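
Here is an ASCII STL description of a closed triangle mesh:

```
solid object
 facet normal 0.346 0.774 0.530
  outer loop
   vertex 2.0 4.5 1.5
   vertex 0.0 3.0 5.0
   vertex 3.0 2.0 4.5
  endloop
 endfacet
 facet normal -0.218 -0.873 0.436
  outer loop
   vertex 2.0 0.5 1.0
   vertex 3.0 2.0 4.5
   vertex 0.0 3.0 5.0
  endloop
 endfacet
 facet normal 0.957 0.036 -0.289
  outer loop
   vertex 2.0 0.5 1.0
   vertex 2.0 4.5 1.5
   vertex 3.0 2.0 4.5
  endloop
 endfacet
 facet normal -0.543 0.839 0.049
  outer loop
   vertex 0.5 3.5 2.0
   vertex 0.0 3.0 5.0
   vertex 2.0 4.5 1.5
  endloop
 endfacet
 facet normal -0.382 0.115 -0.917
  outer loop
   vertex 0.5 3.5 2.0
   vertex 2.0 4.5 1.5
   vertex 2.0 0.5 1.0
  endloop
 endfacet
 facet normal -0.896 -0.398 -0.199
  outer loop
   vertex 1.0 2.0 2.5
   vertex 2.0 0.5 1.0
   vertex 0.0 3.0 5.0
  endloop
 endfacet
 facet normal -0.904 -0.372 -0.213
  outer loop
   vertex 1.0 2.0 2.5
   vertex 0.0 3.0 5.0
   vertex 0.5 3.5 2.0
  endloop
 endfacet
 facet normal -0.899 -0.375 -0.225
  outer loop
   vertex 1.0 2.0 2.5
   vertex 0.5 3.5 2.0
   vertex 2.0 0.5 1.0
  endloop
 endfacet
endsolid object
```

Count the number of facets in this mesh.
8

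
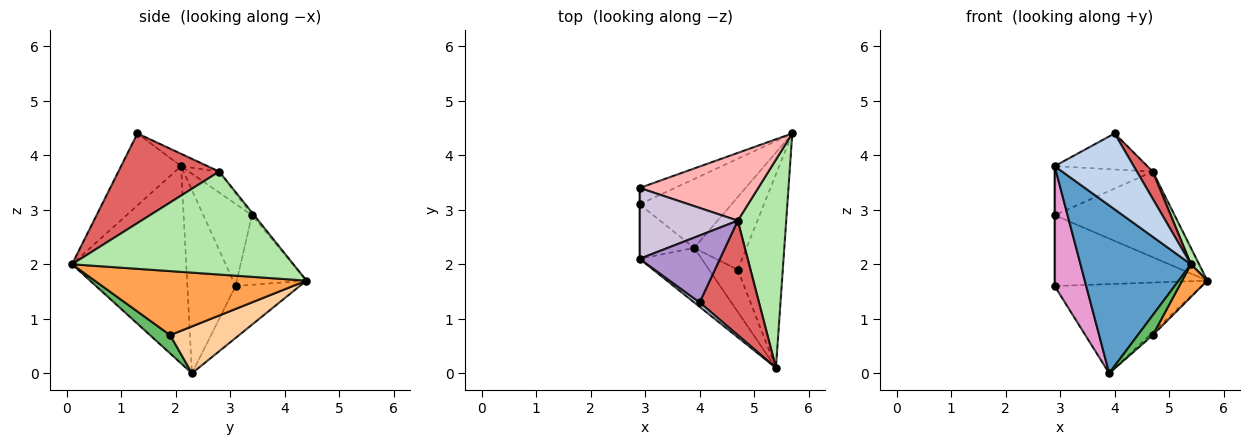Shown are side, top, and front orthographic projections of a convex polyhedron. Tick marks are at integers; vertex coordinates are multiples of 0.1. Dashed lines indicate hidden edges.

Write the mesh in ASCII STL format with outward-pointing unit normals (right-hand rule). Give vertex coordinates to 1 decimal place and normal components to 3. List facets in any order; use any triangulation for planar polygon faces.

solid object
 facet normal -0.701 -0.678 -0.220
  outer loop
   vertex 3.9 2.3 0.0
   vertex 5.4 0.1 2.0
   vertex 2.9 2.1 3.8
  endloop
 endfacet
 facet normal -0.604 -0.796 0.046
  outer loop
   vertex 4.0 1.3 4.4
   vertex 2.9 2.1 3.8
   vertex 5.4 0.1 2.0
  endloop
 endfacet
 facet normal 0.814 -0.097 -0.572
  outer loop
   vertex 4.7 1.9 0.7
   vertex 5.7 4.4 1.7
   vertex 5.4 0.1 2.0
  endloop
 endfacet
 facet normal 0.667 0.031 -0.744
  outer loop
   vertex 4.7 1.9 0.7
   vertex 3.9 2.3 0.0
   vertex 5.7 4.4 1.7
  endloop
 endfacet
 facet normal 0.499 -0.371 -0.783
  outer loop
   vertex 4.7 1.9 0.7
   vertex 5.4 0.1 2.0
   vertex 3.9 2.3 0.0
  endloop
 endfacet
 facet normal 0.904 -0.033 0.425
  outer loop
   vertex 4.7 2.8 3.7
   vertex 5.4 0.1 2.0
   vertex 5.7 4.4 1.7
  endloop
 endfacet
 facet normal 0.827 -0.130 0.547
  outer loop
   vertex 4.7 2.8 3.7
   vertex 4.0 1.3 4.4
   vertex 5.4 0.1 2.0
  endloop
 endfacet
 facet normal -0.014 0.784 0.620
  outer loop
   vertex 4.7 2.8 3.7
   vertex 5.7 4.4 1.7
   vertex 2.9 3.4 2.9
  endloop
 endfacet
 facet normal -0.134 0.470 0.873
  outer loop
   vertex 4.7 2.8 3.7
   vertex 2.9 2.1 3.8
   vertex 4.0 1.3 4.4
  endloop
 endfacet
 facet normal -0.173 0.561 0.810
  outer loop
   vertex 4.7 2.8 3.7
   vertex 2.9 3.4 2.9
   vertex 2.9 2.1 3.8
  endloop
 endfacet
 facet normal -0.327 0.748 -0.578
  outer loop
   vertex 2.9 3.1 1.6
   vertex 5.7 4.4 1.7
   vertex 3.9 2.3 0.0
  endloop
 endfacet
 facet normal -0.406 0.890 -0.205
  outer loop
   vertex 2.9 3.1 1.6
   vertex 2.9 3.4 2.9
   vertex 5.7 4.4 1.7
  endloop
 endfacet
 facet normal -0.812 -0.532 -0.242
  outer loop
   vertex 2.9 3.1 1.6
   vertex 3.9 2.3 0.0
   vertex 2.9 2.1 3.8
  endloop
 endfacet
 facet normal -1.000 0.000 0.000
  outer loop
   vertex 2.9 3.1 1.6
   vertex 2.9 2.1 3.8
   vertex 2.9 3.4 2.9
  endloop
 endfacet
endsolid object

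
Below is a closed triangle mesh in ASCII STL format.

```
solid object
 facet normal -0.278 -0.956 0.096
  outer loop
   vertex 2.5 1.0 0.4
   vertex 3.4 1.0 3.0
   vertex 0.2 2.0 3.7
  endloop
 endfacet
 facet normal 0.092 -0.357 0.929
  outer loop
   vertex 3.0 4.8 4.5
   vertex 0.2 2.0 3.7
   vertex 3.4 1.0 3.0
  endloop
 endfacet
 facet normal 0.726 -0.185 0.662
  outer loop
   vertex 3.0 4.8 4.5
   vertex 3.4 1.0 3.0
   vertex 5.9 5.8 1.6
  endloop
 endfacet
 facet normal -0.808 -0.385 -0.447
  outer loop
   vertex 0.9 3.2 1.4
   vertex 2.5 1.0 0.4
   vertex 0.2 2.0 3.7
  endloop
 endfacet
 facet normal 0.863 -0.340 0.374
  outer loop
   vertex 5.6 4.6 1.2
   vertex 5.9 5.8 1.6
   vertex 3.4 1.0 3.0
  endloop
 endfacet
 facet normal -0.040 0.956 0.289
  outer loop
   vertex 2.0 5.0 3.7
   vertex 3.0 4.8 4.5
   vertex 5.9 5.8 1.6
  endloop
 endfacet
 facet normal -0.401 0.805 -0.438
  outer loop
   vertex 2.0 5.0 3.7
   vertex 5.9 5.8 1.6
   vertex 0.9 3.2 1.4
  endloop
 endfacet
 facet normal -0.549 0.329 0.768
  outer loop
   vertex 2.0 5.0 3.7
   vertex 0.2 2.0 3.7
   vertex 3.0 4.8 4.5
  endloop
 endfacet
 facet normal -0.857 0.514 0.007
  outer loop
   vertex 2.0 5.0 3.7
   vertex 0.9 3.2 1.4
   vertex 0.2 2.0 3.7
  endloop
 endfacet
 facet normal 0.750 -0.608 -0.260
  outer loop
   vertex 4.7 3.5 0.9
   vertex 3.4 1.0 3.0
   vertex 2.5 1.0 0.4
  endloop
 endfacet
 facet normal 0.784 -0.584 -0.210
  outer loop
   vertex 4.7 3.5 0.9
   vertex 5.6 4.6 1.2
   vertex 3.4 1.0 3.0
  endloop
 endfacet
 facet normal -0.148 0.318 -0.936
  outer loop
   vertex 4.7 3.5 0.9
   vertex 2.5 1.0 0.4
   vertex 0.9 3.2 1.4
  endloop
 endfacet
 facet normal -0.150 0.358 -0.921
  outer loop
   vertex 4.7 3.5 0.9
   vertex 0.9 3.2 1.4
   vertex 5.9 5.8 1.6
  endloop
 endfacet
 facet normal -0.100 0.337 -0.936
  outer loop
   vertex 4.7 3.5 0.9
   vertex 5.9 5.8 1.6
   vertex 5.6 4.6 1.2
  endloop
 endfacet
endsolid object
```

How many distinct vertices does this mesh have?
9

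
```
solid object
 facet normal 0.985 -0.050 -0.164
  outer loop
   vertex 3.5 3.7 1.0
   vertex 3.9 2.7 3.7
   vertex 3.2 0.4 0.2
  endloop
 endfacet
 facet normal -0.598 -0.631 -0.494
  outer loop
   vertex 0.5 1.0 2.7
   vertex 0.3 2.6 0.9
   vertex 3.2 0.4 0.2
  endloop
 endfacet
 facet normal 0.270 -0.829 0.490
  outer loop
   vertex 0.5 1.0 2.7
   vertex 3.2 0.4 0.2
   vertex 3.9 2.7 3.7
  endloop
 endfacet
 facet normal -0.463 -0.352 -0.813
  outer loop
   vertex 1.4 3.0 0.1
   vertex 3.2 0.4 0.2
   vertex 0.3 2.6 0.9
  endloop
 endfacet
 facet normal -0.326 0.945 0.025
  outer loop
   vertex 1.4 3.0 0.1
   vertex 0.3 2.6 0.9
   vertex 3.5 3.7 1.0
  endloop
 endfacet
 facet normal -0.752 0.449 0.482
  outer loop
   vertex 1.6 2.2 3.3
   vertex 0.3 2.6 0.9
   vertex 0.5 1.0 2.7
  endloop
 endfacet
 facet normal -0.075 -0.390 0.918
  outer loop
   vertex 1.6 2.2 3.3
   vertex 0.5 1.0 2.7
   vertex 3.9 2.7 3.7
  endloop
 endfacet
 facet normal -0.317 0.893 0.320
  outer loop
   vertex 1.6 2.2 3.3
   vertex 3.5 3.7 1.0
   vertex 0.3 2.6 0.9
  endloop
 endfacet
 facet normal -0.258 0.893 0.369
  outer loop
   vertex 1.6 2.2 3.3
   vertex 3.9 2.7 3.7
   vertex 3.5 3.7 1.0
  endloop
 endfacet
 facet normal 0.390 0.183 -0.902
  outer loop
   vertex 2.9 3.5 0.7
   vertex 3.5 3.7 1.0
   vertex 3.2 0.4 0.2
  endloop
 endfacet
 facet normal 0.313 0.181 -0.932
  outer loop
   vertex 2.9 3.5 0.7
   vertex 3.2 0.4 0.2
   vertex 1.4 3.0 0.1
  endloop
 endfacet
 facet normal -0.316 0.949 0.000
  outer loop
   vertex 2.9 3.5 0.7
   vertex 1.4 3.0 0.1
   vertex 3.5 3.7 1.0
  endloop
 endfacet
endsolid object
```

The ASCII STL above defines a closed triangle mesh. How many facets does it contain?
12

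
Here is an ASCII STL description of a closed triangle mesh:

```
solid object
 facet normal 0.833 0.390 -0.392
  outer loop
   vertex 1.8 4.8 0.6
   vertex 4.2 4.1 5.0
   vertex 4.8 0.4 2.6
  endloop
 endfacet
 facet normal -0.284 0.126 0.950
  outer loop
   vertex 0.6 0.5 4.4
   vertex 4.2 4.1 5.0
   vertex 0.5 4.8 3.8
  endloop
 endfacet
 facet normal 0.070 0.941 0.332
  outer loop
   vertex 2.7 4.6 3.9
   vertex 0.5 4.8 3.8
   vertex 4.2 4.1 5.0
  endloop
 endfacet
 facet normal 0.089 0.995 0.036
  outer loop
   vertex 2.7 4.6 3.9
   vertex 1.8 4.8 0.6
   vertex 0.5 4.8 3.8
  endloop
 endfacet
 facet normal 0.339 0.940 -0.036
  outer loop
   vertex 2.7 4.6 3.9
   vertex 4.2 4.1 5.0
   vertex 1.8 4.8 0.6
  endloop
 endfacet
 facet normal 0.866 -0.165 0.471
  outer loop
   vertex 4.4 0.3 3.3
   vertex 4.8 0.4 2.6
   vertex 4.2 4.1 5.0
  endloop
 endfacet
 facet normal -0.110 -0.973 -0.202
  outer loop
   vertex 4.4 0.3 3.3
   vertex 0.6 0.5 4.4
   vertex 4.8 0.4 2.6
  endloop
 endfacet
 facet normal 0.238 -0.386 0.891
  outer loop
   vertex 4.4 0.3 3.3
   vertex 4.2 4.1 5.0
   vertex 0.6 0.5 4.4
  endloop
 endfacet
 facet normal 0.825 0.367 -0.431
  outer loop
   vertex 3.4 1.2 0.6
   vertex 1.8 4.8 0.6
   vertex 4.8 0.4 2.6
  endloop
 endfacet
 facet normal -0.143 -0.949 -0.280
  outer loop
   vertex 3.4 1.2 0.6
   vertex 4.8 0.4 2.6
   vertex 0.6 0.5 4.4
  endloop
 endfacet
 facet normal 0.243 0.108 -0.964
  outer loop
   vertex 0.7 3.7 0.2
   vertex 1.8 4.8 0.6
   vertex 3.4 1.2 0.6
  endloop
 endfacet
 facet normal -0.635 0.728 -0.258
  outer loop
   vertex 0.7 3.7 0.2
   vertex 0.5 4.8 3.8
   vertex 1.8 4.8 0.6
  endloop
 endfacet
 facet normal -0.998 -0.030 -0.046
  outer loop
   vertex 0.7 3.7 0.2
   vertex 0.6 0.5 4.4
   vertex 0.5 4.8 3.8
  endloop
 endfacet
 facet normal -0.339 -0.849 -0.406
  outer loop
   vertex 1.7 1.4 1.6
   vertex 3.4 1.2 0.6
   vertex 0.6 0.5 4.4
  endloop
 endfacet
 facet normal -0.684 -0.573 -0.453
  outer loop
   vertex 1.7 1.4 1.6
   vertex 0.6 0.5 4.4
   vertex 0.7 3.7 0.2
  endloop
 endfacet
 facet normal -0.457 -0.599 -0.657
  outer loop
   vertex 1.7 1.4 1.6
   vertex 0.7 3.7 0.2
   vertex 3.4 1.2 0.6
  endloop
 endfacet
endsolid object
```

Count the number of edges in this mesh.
24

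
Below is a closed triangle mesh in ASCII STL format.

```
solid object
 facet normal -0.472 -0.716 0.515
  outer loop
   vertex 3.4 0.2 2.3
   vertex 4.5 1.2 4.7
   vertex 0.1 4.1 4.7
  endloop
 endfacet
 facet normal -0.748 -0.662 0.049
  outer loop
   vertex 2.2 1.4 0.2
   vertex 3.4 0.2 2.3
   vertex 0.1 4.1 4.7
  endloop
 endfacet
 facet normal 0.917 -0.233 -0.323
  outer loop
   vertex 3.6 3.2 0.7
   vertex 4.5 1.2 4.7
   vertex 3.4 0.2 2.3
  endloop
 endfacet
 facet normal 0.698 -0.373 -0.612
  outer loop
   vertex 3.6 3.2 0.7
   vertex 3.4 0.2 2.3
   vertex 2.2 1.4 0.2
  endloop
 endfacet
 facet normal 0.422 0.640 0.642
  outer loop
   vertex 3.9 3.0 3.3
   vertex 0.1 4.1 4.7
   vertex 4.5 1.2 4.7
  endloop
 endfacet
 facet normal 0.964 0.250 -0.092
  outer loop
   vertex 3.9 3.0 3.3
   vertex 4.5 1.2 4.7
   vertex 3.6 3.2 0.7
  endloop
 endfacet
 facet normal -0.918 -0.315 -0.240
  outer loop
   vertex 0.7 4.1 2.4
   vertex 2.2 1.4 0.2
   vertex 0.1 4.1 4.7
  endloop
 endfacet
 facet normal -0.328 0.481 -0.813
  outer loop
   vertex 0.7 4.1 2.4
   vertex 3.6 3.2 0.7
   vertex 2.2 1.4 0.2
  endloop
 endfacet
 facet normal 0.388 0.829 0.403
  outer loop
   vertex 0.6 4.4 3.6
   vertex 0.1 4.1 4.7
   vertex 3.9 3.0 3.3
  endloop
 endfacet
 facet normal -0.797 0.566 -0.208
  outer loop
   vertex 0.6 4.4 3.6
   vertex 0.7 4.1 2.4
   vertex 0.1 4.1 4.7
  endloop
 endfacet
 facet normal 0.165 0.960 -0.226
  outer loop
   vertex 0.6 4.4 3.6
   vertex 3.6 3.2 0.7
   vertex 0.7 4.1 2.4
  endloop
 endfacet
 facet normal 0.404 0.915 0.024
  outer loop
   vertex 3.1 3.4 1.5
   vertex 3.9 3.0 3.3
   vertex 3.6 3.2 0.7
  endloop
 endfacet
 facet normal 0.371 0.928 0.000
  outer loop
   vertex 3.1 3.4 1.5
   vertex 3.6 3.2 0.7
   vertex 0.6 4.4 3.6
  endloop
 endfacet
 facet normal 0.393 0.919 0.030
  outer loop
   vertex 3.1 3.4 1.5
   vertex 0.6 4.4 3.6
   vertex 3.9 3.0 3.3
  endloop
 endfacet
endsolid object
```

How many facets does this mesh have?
14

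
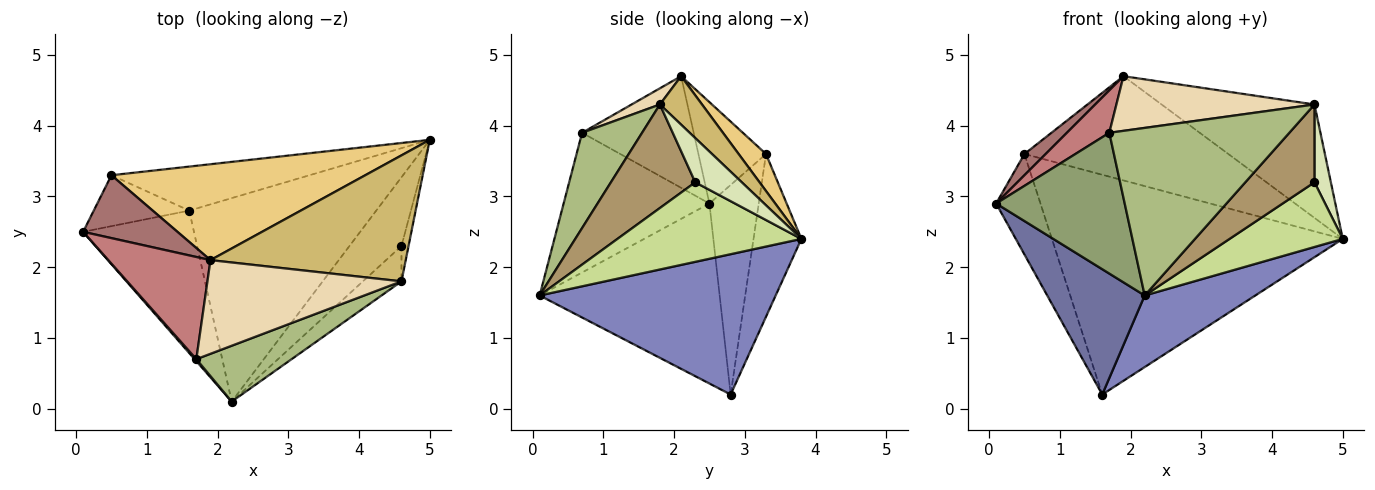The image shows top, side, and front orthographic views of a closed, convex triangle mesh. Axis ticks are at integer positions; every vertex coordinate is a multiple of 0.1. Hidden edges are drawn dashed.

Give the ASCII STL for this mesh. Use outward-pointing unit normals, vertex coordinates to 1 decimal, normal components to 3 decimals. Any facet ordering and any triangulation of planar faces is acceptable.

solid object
 facet normal -0.773 -0.419 -0.476
  outer loop
   vertex 1.6 2.8 0.2
   vertex 2.2 0.1 1.6
   vertex 0.1 2.5 2.9
  endloop
 endfacet
 facet normal 0.578 -0.271 -0.770
  outer loop
   vertex 1.6 2.8 0.2
   vertex 5.0 3.8 2.4
   vertex 2.2 0.1 1.6
  endloop
 endfacet
 facet normal -0.704 0.633 -0.321
  outer loop
   vertex 0.5 3.3 3.6
   vertex 1.6 2.8 0.2
   vertex 0.1 2.5 2.9
  endloop
 endfacet
 facet normal -0.159 0.968 -0.194
  outer loop
   vertex 0.5 3.3 3.6
   vertex 5.0 3.8 2.4
   vertex 1.6 2.8 0.2
  endloop
 endfacet
 facet normal -0.750 -0.661 0.009
  outer loop
   vertex 1.7 0.7 3.9
   vertex 0.1 2.5 2.9
   vertex 2.2 0.1 1.6
  endloop
 endfacet
 facet normal 0.302 -0.905 0.302
  outer loop
   vertex 1.7 0.7 3.9
   vertex 2.2 0.1 1.6
   vertex 4.6 1.8 4.3
  endloop
 endfacet
 facet normal 0.744 -0.458 -0.487
  outer loop
   vertex 4.6 2.3 3.2
   vertex 2.2 0.1 1.6
   vertex 5.0 3.8 2.4
  endloop
 endfacet
 facet normal 0.933 -0.328 -0.149
  outer loop
   vertex 4.6 2.3 3.2
   vertex 5.0 3.8 2.4
   vertex 4.6 1.8 4.3
  endloop
 endfacet
 facet normal 0.743 -0.609 -0.277
  outer loop
   vertex 4.6 2.3 3.2
   vertex 4.6 1.8 4.3
   vertex 2.2 0.1 1.6
  endloop
 endfacet
 facet normal 0.181 0.658 0.731
  outer loop
   vertex 1.9 2.1 4.7
   vertex 4.6 1.8 4.3
   vertex 5.0 3.8 2.4
  endloop
 endfacet
 facet normal 0.098 0.732 0.674
  outer loop
   vertex 1.9 2.1 4.7
   vertex 5.0 3.8 2.4
   vertex 0.5 3.3 3.6
  endloop
 endfacet
 facet normal 0.072 -0.503 0.862
  outer loop
   vertex 1.9 2.1 4.7
   vertex 1.7 0.7 3.9
   vertex 4.6 1.8 4.3
  endloop
 endfacet
 facet normal -0.714 -0.224 0.664
  outer loop
   vertex 1.9 2.1 4.7
   vertex 0.5 3.3 3.6
   vertex 0.1 2.5 2.9
  endloop
 endfacet
 facet normal -0.710 -0.270 0.650
  outer loop
   vertex 1.9 2.1 4.7
   vertex 0.1 2.5 2.9
   vertex 1.7 0.7 3.9
  endloop
 endfacet
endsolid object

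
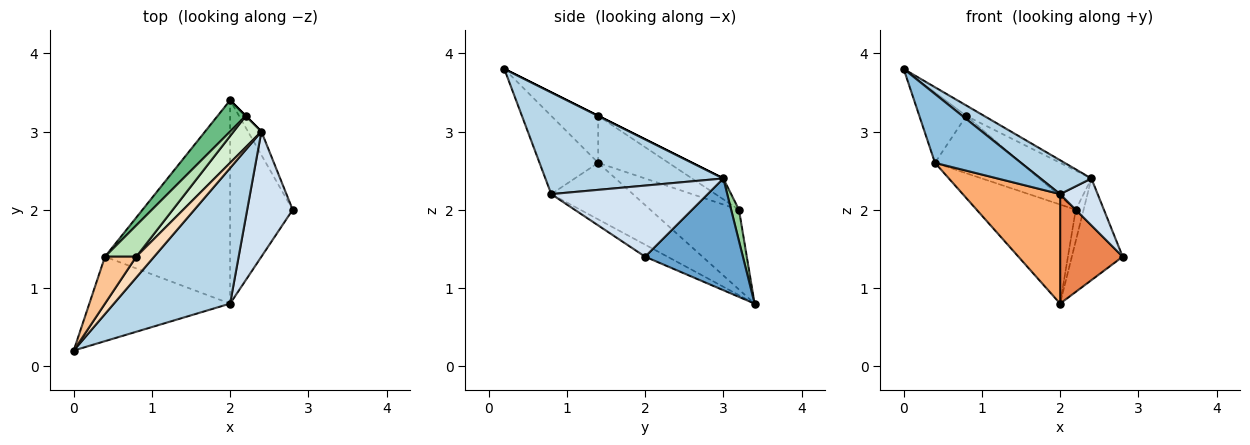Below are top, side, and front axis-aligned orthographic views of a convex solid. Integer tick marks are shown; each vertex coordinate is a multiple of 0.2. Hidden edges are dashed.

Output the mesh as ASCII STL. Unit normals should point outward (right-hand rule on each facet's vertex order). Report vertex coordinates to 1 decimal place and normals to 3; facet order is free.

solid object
 facet normal 0.882 0.459 -0.106
  outer loop
   vertex 2.4 3.0 2.4
   vertex 2.8 2.0 1.4
   vertex 2.0 3.4 0.8
  endloop
 endfacet
 facet normal -0.396 -0.580 -0.712
  outer loop
   vertex 2.0 0.8 2.2
   vertex 0.0 0.2 3.8
   vertex 0.4 1.4 2.6
  endloop
 endfacet
 facet normal 0.647 -0.185 0.740
  outer loop
   vertex 2.0 0.8 2.2
   vertex 2.4 3.0 2.4
   vertex 0.0 0.2 3.8
  endloop
 endfacet
 facet normal 0.826 -0.198 0.528
  outer loop
   vertex 2.0 0.8 2.2
   vertex 2.8 2.0 1.4
   vertex 2.4 3.0 2.4
  endloop
 endfacet
 facet normal -0.167 -0.467 -0.868
  outer loop
   vertex 2.0 0.8 2.2
   vertex 2.0 3.4 0.8
   vertex 2.8 2.0 1.4
  endloop
 endfacet
 facet normal -0.370 -0.441 -0.818
  outer loop
   vertex 2.0 0.8 2.2
   vertex 0.4 1.4 2.6
   vertex 2.0 3.4 0.8
  endloop
 endfacet
 facet normal -0.640 0.640 0.426
  outer loop
   vertex 0.8 1.4 3.2
   vertex 0.4 1.4 2.6
   vertex 0.0 0.2 3.8
  endloop
 endfacet
 facet normal 0.000 0.447 0.894
  outer loop
   vertex 0.8 1.4 3.2
   vertex 0.0 0.2 3.8
   vertex 2.4 3.0 2.4
  endloop
 endfacet
 facet normal -0.649 0.725 0.229
  outer loop
   vertex 2.2 3.2 2.0
   vertex 2.0 3.4 0.8
   vertex 0.4 1.4 2.6
  endloop
 endfacet
 facet normal 0.707 0.707 0.000
  outer loop
   vertex 2.2 3.2 2.0
   vertex 2.4 3.0 2.4
   vertex 2.0 3.4 0.8
  endloop
 endfacet
 facet normal -0.583 0.713 0.389
  outer loop
   vertex 2.2 3.2 2.0
   vertex 0.4 1.4 2.6
   vertex 0.8 1.4 3.2
  endloop
 endfacet
 facet normal -0.424 0.707 0.566
  outer loop
   vertex 2.2 3.2 2.0
   vertex 0.8 1.4 3.2
   vertex 2.4 3.0 2.4
  endloop
 endfacet
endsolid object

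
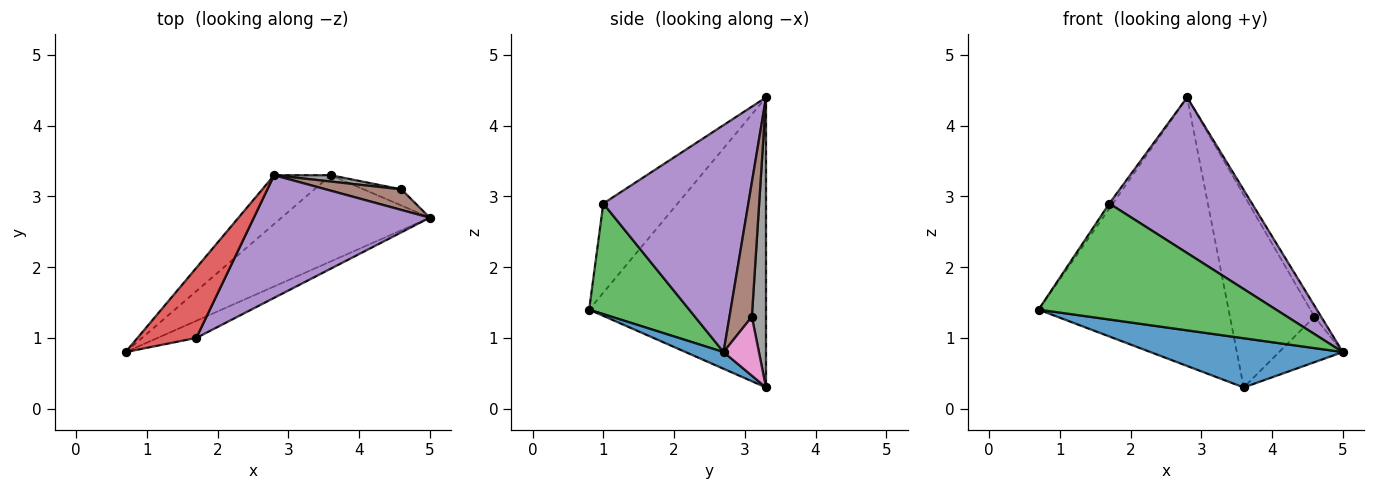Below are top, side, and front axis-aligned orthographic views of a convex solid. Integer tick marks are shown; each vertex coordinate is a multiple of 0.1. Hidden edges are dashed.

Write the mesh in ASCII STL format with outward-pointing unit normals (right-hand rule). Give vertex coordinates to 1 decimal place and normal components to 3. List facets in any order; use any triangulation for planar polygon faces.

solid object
 facet normal 0.097 -0.493 -0.864
  outer loop
   vertex 3.6 3.3 0.3
   vertex 5.0 2.7 0.8
   vertex 0.7 0.8 1.4
  endloop
 endfacet
 facet normal -0.675 0.726 -0.132
  outer loop
   vertex 3.6 3.3 0.3
   vertex 0.7 0.8 1.4
   vertex 2.8 3.3 4.4
  endloop
 endfacet
 facet normal 0.385 -0.913 -0.135
  outer loop
   vertex 1.7 1.0 2.9
   vertex 0.7 0.8 1.4
   vertex 5.0 2.7 0.8
  endloop
 endfacet
 facet normal -0.834 0.040 0.551
  outer loop
   vertex 1.7 1.0 2.9
   vertex 2.8 3.3 4.4
   vertex 0.7 0.8 1.4
  endloop
 endfacet
 facet normal 0.624 -0.614 0.484
  outer loop
   vertex 1.7 1.0 2.9
   vertex 5.0 2.7 0.8
   vertex 2.8 3.3 4.4
  endloop
 endfacet
 facet normal 0.844 0.252 0.474
  outer loop
   vertex 4.6 3.1 1.3
   vertex 2.8 3.3 4.4
   vertex 5.0 2.7 0.8
  endloop
 endfacet
 facet normal 0.464 0.835 -0.297
  outer loop
   vertex 4.6 3.1 1.3
   vertex 5.0 2.7 0.8
   vertex 3.6 3.3 0.3
  endloop
 endfacet
 facet normal 0.165 0.986 0.032
  outer loop
   vertex 4.6 3.1 1.3
   vertex 3.6 3.3 0.3
   vertex 2.8 3.3 4.4
  endloop
 endfacet
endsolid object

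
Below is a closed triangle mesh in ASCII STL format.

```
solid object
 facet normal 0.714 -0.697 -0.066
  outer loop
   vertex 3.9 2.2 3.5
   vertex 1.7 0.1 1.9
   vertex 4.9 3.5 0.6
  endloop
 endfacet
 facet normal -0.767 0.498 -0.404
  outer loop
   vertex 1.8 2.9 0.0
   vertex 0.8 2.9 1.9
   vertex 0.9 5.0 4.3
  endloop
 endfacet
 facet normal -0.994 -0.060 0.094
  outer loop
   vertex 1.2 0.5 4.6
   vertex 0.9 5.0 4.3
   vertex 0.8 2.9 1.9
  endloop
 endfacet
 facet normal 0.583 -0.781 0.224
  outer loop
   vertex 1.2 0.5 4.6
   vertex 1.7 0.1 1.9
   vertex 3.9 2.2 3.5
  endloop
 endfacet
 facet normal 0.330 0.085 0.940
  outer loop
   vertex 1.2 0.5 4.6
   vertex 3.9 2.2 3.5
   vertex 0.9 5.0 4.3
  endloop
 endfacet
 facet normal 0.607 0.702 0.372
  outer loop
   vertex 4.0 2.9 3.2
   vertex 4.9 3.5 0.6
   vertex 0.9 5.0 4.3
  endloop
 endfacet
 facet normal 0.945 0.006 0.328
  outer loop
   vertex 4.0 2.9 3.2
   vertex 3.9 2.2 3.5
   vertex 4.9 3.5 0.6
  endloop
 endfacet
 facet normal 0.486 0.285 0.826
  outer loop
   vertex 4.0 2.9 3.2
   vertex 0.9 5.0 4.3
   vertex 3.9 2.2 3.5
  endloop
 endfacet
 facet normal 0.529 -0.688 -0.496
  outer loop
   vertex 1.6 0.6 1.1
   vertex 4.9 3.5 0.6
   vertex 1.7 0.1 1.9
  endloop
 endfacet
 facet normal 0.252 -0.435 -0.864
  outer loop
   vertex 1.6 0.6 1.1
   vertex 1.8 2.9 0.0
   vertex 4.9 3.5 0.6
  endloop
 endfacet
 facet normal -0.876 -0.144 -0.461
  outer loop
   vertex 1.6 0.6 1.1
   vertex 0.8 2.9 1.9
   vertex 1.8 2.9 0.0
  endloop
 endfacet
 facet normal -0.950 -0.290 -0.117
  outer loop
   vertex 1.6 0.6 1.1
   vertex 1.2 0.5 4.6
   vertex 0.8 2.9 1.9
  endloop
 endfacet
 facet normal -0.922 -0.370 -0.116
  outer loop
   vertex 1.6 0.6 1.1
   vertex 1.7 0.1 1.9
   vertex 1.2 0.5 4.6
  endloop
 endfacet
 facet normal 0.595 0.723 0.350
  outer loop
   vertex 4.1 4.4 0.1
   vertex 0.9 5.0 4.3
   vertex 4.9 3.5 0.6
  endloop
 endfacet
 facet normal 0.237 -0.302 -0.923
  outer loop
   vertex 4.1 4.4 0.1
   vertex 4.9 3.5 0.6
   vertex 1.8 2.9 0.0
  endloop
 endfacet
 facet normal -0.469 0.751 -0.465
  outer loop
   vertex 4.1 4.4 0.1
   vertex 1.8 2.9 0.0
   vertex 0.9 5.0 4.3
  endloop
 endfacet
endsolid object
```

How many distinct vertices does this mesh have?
10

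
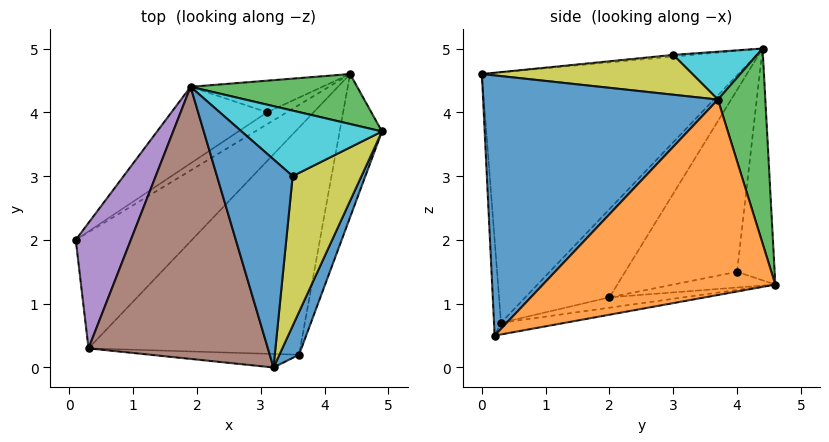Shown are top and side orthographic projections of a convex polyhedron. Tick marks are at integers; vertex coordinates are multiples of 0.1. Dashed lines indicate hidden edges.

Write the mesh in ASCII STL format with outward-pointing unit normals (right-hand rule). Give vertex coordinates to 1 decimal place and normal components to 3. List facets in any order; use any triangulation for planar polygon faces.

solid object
 facet normal 0.909 -0.410 0.069
  outer loop
   vertex 3.6 0.2 0.5
   vertex 4.9 3.7 4.2
   vertex 3.2 0.0 4.6
  endloop
 endfacet
 facet normal 0.968 -0.138 -0.210
  outer loop
   vertex 4.4 4.6 1.3
   vertex 4.9 3.7 4.2
   vertex 3.6 0.2 0.5
  endloop
 endfacet
 facet normal 0.281 0.929 0.240
  outer loop
   vertex 4.4 4.6 1.3
   vertex 1.9 4.4 5.0
   vertex 4.9 3.7 4.2
  endloop
 endfacet
 facet normal -0.033 -0.998 -0.052
  outer loop
   vertex 0.3 0.3 0.7
   vertex 3.6 0.2 0.5
   vertex 3.2 0.0 4.6
  endloop
 endfacet
 facet normal -0.828 -0.219 0.517
  outer loop
   vertex 0.3 0.3 0.7
   vertex 1.9 4.4 5.0
   vertex 0.1 2.0 1.1
  endloop
 endfacet
 facet normal -0.780 -0.281 0.559
  outer loop
   vertex 0.3 0.3 0.7
   vertex 3.2 0.0 4.6
   vertex 1.9 4.4 5.0
  endloop
 endfacet
 facet normal -0.087 0.218 -0.972
  outer loop
   vertex 0.3 0.3 0.7
   vertex 0.1 2.0 1.1
   vertex 4.4 4.6 1.3
  endloop
 endfacet
 facet normal -0.054 0.188 -0.981
  outer loop
   vertex 0.3 0.3 0.7
   vertex 4.4 4.6 1.3
   vertex 3.6 0.2 0.5
  endloop
 endfacet
 facet normal 0.496 -0.135 0.857
  outer loop
   vertex 3.5 3.0 4.9
   vertex 3.2 0.0 4.6
   vertex 4.9 3.7 4.2
  endloop
 endfacet
 facet normal 0.309 0.288 0.906
  outer loop
   vertex 3.5 3.0 4.9
   vertex 4.9 3.7 4.2
   vertex 1.9 4.4 5.0
  endloop
 endfacet
 facet normal -0.023 -0.097 0.995
  outer loop
   vertex 3.5 3.0 4.9
   vertex 1.9 4.4 5.0
   vertex 3.2 0.0 4.6
  endloop
 endfacet
 facet normal -0.509 0.818 -0.268
  outer loop
   vertex 3.1 4.0 1.5
   vertex 0.1 2.0 1.1
   vertex 1.9 4.4 5.0
  endloop
 endfacet
 facet normal -0.422 0.738 -0.527
  outer loop
   vertex 3.1 4.0 1.5
   vertex 4.4 4.6 1.3
   vertex 0.1 2.0 1.1
  endloop
 endfacet
 facet normal -0.437 0.864 -0.249
  outer loop
   vertex 3.1 4.0 1.5
   vertex 1.9 4.4 5.0
   vertex 4.4 4.6 1.3
  endloop
 endfacet
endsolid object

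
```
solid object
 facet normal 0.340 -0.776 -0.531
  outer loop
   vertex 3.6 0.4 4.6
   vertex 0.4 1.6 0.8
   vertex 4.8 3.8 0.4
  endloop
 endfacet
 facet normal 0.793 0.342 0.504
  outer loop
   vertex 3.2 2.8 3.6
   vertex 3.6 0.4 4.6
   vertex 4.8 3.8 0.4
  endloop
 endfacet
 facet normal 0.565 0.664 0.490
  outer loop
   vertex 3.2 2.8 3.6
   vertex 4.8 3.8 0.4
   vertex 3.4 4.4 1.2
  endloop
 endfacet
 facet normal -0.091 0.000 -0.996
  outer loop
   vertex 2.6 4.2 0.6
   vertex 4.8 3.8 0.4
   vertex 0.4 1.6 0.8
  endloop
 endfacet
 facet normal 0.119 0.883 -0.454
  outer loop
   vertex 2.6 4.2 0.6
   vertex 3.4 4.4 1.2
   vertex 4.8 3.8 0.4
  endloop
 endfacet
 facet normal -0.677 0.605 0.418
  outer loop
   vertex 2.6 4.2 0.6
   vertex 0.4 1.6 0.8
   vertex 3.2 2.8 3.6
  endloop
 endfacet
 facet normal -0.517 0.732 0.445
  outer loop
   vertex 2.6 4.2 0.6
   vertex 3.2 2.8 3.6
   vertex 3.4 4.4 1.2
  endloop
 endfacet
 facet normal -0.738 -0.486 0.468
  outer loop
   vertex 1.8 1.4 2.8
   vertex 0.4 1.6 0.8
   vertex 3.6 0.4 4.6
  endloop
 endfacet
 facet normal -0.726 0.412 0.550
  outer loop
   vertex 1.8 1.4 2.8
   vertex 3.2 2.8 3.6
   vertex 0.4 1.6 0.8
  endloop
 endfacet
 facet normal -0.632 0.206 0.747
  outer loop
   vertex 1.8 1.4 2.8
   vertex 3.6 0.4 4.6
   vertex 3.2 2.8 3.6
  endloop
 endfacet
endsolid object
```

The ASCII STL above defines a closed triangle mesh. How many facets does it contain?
10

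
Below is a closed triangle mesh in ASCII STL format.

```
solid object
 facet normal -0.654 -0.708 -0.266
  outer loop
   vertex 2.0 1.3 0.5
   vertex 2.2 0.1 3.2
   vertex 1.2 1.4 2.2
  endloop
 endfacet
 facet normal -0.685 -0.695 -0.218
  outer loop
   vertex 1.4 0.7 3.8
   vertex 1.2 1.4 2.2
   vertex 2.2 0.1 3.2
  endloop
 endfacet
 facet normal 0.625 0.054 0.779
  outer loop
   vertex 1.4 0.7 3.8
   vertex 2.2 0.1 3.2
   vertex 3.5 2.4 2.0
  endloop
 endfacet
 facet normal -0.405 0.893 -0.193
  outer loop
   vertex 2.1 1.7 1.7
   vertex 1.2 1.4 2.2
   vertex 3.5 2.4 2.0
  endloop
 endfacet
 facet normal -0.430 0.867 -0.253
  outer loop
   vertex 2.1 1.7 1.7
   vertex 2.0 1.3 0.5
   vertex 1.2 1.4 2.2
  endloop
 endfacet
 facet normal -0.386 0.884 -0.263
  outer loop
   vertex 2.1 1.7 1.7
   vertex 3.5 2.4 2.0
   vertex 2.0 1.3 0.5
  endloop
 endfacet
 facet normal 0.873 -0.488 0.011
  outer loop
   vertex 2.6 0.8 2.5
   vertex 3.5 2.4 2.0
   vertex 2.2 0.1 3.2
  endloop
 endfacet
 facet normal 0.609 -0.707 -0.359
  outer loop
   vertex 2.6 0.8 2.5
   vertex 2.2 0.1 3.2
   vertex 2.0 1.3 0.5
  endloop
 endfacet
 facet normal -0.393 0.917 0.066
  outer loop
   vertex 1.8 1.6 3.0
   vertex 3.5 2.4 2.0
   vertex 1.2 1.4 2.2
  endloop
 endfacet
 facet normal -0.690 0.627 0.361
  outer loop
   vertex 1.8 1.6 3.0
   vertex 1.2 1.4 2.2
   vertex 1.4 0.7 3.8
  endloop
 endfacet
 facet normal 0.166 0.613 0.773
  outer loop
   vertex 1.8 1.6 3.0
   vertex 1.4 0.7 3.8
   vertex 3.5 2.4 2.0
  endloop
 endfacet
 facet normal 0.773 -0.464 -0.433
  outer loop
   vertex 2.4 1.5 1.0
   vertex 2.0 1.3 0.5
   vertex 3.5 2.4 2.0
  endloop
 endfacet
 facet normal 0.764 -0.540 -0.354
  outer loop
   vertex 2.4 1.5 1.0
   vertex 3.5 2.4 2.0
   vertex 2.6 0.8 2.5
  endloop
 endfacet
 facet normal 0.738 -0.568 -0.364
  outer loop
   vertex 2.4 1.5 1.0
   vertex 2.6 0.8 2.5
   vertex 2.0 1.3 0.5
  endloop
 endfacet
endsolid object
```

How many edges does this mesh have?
21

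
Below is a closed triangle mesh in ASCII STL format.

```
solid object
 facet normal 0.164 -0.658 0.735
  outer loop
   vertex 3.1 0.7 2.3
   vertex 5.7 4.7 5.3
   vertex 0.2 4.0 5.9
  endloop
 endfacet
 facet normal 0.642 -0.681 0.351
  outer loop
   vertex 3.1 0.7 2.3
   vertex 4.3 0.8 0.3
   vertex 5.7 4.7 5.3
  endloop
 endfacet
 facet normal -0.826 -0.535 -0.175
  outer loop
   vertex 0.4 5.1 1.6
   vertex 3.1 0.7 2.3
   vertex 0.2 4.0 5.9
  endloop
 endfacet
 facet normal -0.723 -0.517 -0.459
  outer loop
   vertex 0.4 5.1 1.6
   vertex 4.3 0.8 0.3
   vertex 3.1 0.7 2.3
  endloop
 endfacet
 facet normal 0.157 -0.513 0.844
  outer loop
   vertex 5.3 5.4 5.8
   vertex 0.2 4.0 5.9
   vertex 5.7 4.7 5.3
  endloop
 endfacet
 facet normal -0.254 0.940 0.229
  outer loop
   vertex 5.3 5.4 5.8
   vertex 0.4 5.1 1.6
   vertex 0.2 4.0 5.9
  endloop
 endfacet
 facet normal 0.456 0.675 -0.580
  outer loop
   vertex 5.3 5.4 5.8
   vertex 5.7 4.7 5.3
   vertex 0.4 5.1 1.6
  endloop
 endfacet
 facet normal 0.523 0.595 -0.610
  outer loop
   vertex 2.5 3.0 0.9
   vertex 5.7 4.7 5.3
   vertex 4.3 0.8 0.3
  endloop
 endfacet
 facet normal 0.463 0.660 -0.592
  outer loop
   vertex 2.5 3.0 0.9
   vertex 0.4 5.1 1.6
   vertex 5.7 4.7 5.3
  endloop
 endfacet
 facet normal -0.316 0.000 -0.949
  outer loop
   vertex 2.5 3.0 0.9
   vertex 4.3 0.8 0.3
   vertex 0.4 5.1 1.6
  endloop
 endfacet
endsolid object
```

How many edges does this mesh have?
15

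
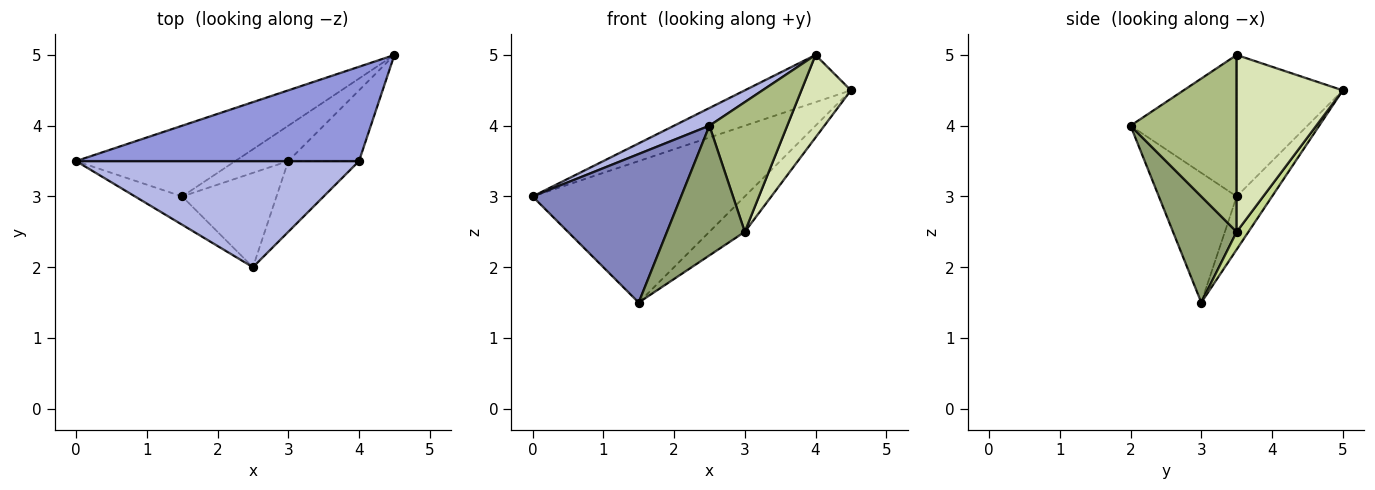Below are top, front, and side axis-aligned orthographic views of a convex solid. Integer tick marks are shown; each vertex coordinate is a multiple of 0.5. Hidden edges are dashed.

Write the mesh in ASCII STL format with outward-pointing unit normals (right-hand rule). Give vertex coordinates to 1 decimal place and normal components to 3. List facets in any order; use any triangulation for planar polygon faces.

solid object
 facet normal -0.147 0.885 -0.442
  outer loop
   vertex 1.5 3.0 1.5
   vertex 0.0 3.5 3.0
   vertex 4.5 5.0 4.5
  endloop
 endfacet
 facet normal -0.458 -0.873 -0.166
  outer loop
   vertex 1.5 3.0 1.5
   vertex 2.5 2.0 4.0
   vertex 0.0 3.5 3.0
  endloop
 endfacet
 facet normal -0.408 0.408 0.816
  outer loop
   vertex 4.0 3.5 5.0
   vertex 4.5 5.0 4.5
   vertex 0.0 3.5 3.0
  endloop
 endfacet
 facet normal -0.442 -0.147 0.885
  outer loop
   vertex 4.0 3.5 5.0
   vertex 0.0 3.5 3.0
   vertex 2.5 2.0 4.0
  endloop
 endfacet
 facet normal 0.552 -0.674 -0.491
  outer loop
   vertex 3.0 3.5 2.5
   vertex 2.5 2.0 4.0
   vertex 1.5 3.0 1.5
  endloop
 endfacet
 facet normal 0.767 -0.563 -0.307
  outer loop
   vertex 3.0 3.5 2.5
   vertex 4.0 3.5 5.0
   vertex 2.5 2.0 4.0
  endloop
 endfacet
 facet normal 0.229 0.688 -0.688
  outer loop
   vertex 3.0 3.5 2.5
   vertex 1.5 3.0 1.5
   vertex 4.5 5.0 4.5
  endloop
 endfacet
 facet normal 0.852 -0.398 -0.341
  outer loop
   vertex 3.0 3.5 2.5
   vertex 4.5 5.0 4.5
   vertex 4.0 3.5 5.0
  endloop
 endfacet
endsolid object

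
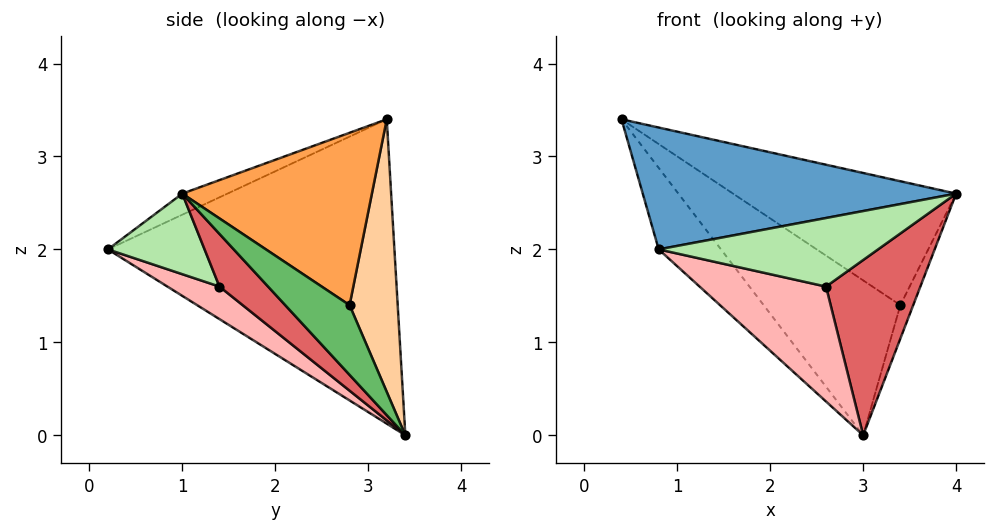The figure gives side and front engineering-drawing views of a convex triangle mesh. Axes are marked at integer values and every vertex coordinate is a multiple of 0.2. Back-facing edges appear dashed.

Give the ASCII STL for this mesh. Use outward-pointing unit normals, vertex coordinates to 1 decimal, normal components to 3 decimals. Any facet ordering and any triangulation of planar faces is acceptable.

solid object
 facet normal -0.062 -0.429 0.901
  outer loop
   vertex 0.8 0.2 2.0
   vertex 4.0 1.0 2.6
   vertex 0.4 3.2 3.4
  endloop
 endfacet
 facet normal -0.787 0.171 -0.592
  outer loop
   vertex 3.0 3.4 0.0
   vertex 0.8 0.2 2.0
   vertex 0.4 3.2 3.4
  endloop
 endfacet
 facet normal 0.501 0.589 0.634
  outer loop
   vertex 3.4 2.8 1.4
   vertex 0.4 3.2 3.4
   vertex 4.0 1.0 2.6
  endloop
 endfacet
 facet normal 0.317 0.901 0.296
  outer loop
   vertex 3.4 2.8 1.4
   vertex 3.0 3.4 0.0
   vertex 0.4 3.2 3.4
  endloop
 endfacet
 facet normal 0.962 0.192 -0.192
  outer loop
   vertex 3.4 2.8 1.4
   vertex 4.0 1.0 2.6
   vertex 3.0 3.4 0.0
  endloop
 endfacet
 facet normal 0.295 -0.670 -0.681
  outer loop
   vertex 2.6 1.4 1.6
   vertex 4.0 1.0 2.6
   vertex 0.8 0.2 2.0
  endloop
 endfacet
 facet normal 0.324 -0.630 -0.706
  outer loop
   vertex 2.6 1.4 1.6
   vertex 3.0 3.4 0.0
   vertex 4.0 1.0 2.6
  endloop
 endfacet
 facet normal 0.261 -0.634 -0.728
  outer loop
   vertex 2.6 1.4 1.6
   vertex 0.8 0.2 2.0
   vertex 3.0 3.4 0.0
  endloop
 endfacet
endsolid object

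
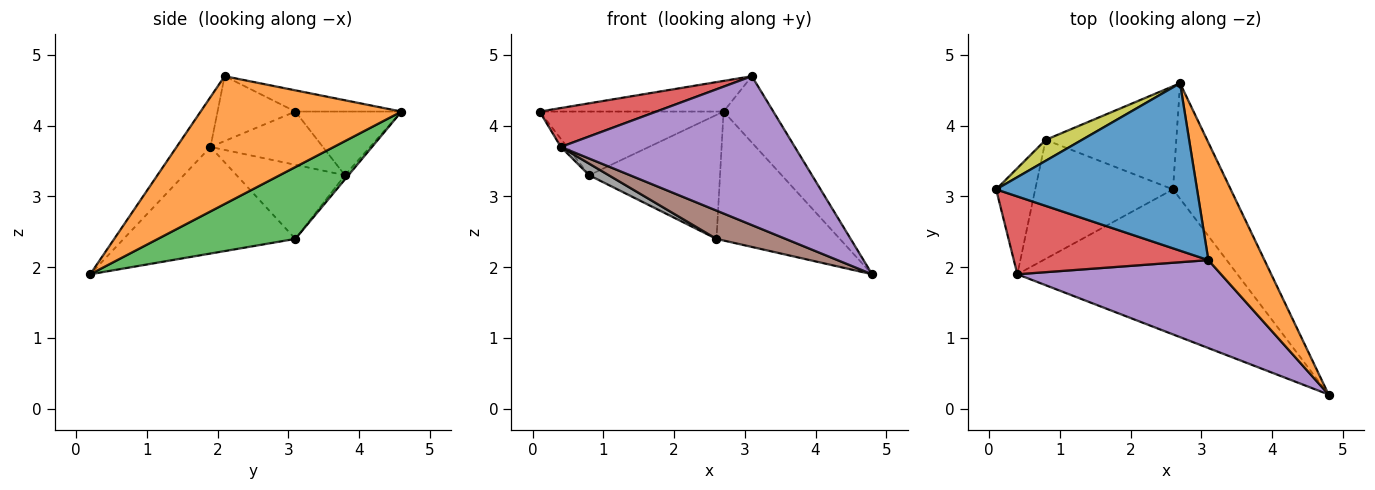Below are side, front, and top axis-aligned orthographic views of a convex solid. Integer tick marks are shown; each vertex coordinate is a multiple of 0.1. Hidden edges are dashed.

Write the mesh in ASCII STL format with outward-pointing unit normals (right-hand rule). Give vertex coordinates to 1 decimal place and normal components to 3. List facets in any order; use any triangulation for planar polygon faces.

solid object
 facet normal -0.103 0.179 0.978
  outer loop
   vertex 3.1 2.1 4.7
   vertex 2.7 4.6 4.2
   vertex 0.1 3.1 4.2
  endloop
 endfacet
 facet normal 0.893 0.221 0.392
  outer loop
   vertex 3.1 2.1 4.7
   vertex 4.8 0.2 1.9
   vertex 2.7 4.6 4.2
  endloop
 endfacet
 facet normal 0.639 0.573 -0.513
  outer loop
   vertex 2.6 3.1 2.4
   vertex 2.7 4.6 4.2
   vertex 4.8 0.2 1.9
  endloop
 endfacet
 facet normal -0.286 -0.429 0.857
  outer loop
   vertex 0.4 1.9 3.7
   vertex 3.1 2.1 4.7
   vertex 0.1 3.1 4.2
  endloop
 endfacet
 facet normal -0.124 -0.854 0.505
  outer loop
   vertex 0.4 1.9 3.7
   vertex 4.8 0.2 1.9
   vertex 3.1 2.1 4.7
  endloop
 endfacet
 facet normal -0.429 -0.173 -0.886
  outer loop
   vertex 0.4 1.9 3.7
   vertex 2.6 3.1 2.4
   vertex 4.8 0.2 1.9
  endloop
 endfacet
 facet normal -0.805 0.045 -0.591
  outer loop
   vertex 0.8 3.8 3.3
   vertex 0.4 1.9 3.7
   vertex 0.1 3.1 4.2
  endloop
 endfacet
 facet normal -0.472 -0.085 -0.877
  outer loop
   vertex 0.8 3.8 3.3
   vertex 2.6 3.1 2.4
   vertex 0.4 1.9 3.7
  endloop
 endfacet
 facet normal -0.481 0.833 0.274
  outer loop
   vertex 0.8 3.8 3.3
   vertex 0.1 3.1 4.2
   vertex 2.7 4.6 4.2
  endloop
 endfacet
 facet normal -0.021 0.769 -0.639
  outer loop
   vertex 0.8 3.8 3.3
   vertex 2.7 4.6 4.2
   vertex 2.6 3.1 2.4
  endloop
 endfacet
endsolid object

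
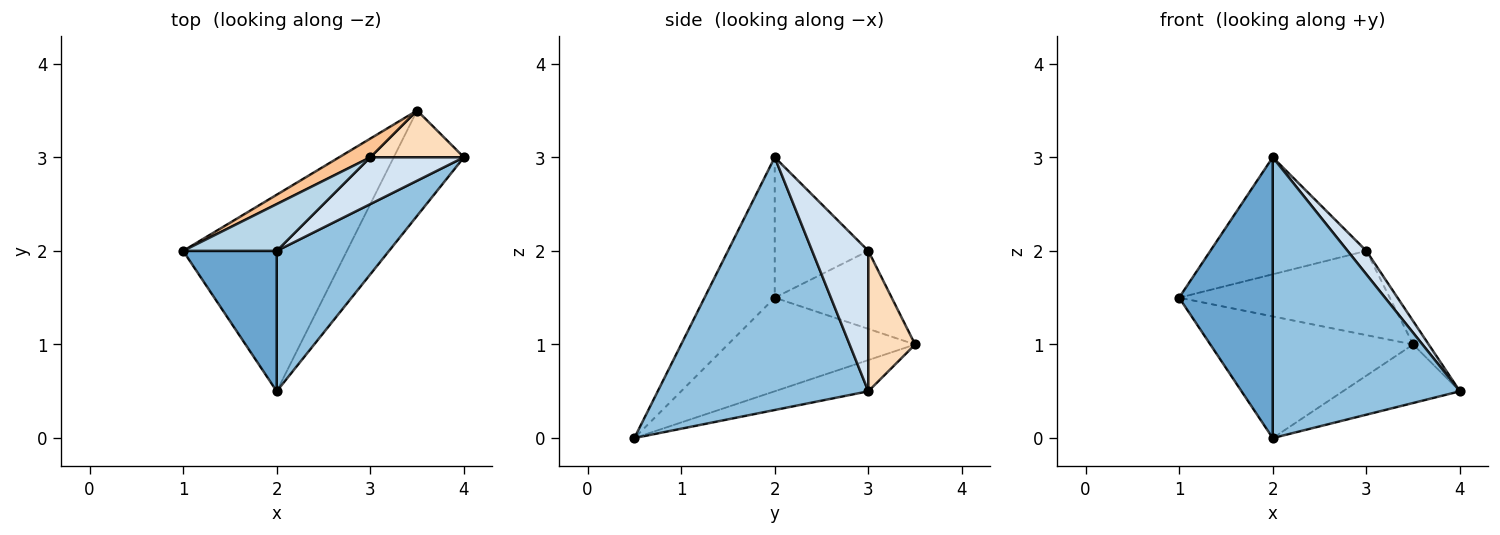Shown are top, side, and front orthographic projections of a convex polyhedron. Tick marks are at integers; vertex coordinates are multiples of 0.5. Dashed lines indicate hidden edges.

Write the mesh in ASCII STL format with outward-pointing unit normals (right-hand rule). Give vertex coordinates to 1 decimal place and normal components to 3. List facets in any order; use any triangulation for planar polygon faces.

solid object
 facet normal -0.557 -0.743 0.371
  outer loop
   vertex 2.0 2.0 3.0
   vertex 1.0 2.0 1.5
   vertex 2.0 0.5 0.0
  endloop
 endfacet
 facet normal 0.709 -0.630 0.315
  outer loop
   vertex 2.0 2.0 3.0
   vertex 2.0 0.5 0.0
   vertex 4.0 3.0 0.5
  endloop
 endfacet
 facet normal -0.487 0.811 0.324
  outer loop
   vertex 3.0 3.0 2.0
   vertex 1.0 2.0 1.5
   vertex 2.0 2.0 3.0
  endloop
 endfacet
 facet normal 0.802 -0.267 0.535
  outer loop
   vertex 3.0 3.0 2.0
   vertex 2.0 2.0 3.0
   vertex 4.0 3.0 0.5
  endloop
 endfacet
 facet normal -0.437 0.473 -0.765
  outer loop
   vertex 3.5 3.5 1.0
   vertex 2.0 0.5 0.0
   vertex 1.0 2.0 1.5
  endloop
 endfacet
 facet normal -0.362 0.453 -0.815
  outer loop
   vertex 3.5 3.5 1.0
   vertex 4.0 3.0 0.5
   vertex 2.0 0.5 0.0
  endloop
 endfacet
 facet normal -0.477 0.858 0.191
  outer loop
   vertex 3.5 3.5 1.0
   vertex 1.0 2.0 1.5
   vertex 3.0 3.0 2.0
  endloop
 endfacet
 facet normal 0.802 0.267 0.535
  outer loop
   vertex 3.5 3.5 1.0
   vertex 3.0 3.0 2.0
   vertex 4.0 3.0 0.5
  endloop
 endfacet
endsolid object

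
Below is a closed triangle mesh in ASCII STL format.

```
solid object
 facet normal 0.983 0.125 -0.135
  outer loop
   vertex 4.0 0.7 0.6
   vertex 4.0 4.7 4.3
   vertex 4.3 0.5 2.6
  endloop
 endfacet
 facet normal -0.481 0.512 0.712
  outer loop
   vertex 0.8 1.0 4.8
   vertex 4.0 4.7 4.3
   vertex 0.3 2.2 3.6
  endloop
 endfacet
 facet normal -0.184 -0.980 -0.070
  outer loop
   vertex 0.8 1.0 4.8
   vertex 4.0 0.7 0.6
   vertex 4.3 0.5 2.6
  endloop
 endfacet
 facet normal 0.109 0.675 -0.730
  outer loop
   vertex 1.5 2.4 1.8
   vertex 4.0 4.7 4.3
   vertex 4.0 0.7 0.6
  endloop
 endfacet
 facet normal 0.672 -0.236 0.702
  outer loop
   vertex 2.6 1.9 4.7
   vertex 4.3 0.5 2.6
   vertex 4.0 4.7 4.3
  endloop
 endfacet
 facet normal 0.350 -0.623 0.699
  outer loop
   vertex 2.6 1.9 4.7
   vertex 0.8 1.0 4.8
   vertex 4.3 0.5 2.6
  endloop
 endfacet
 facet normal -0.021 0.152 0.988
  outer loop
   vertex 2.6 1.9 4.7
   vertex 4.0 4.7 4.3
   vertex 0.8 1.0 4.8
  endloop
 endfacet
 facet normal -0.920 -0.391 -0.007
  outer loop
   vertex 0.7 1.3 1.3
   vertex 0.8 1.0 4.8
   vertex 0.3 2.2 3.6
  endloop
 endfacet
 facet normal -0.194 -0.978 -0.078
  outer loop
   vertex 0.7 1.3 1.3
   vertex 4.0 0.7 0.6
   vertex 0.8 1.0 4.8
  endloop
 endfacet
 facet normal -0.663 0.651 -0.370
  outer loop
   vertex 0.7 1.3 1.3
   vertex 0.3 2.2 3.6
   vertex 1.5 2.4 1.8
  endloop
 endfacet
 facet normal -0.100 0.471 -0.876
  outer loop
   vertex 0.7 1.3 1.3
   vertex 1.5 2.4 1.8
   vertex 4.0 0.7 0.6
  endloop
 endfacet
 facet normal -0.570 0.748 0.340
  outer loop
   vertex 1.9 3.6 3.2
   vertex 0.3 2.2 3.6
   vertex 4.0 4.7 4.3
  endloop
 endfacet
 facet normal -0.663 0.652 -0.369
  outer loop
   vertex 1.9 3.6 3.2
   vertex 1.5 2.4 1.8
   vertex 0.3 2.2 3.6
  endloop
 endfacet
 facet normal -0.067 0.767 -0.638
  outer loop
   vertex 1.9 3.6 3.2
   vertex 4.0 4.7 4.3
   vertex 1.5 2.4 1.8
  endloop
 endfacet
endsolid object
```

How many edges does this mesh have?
21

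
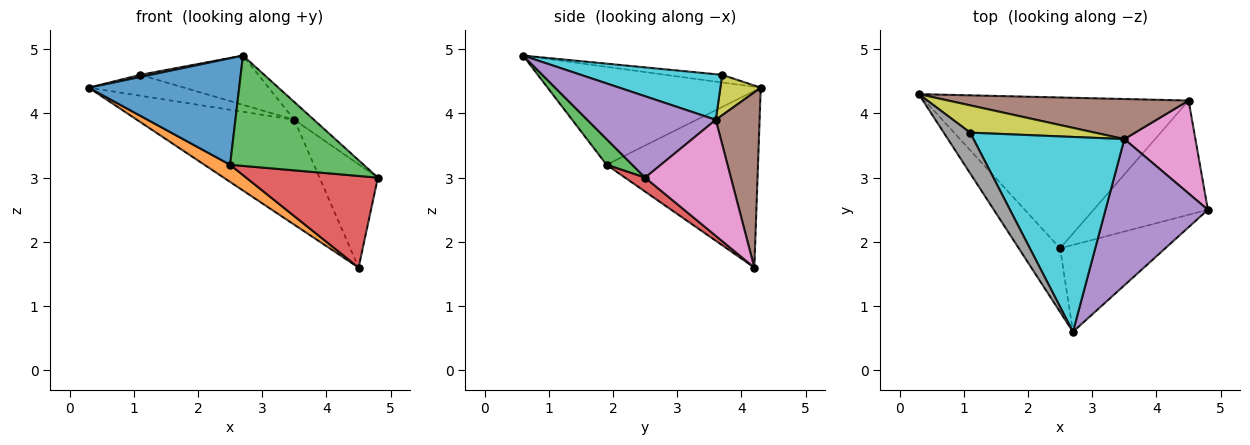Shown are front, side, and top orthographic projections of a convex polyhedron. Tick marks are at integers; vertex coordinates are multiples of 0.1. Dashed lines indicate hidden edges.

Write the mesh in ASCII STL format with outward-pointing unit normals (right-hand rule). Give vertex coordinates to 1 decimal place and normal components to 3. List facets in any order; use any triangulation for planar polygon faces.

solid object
 facet normal -0.772 -0.545 -0.326
  outer loop
   vertex 2.5 1.9 3.2
   vertex 2.7 0.6 4.9
   vertex 0.3 4.3 4.4
  endloop
 endfacet
 facet normal -0.554 -0.094 -0.827
  outer loop
   vertex 2.5 1.9 3.2
   vertex 0.3 4.3 4.4
   vertex 4.5 4.2 1.6
  endloop
 endfacet
 facet normal 0.149 -0.777 -0.612
  outer loop
   vertex 2.5 1.9 3.2
   vertex 4.8 2.5 3.0
   vertex 2.7 0.6 4.9
  endloop
 endfacet
 facet normal 0.095 -0.623 -0.777
  outer loop
   vertex 2.5 1.9 3.2
   vertex 4.5 4.2 1.6
   vertex 4.8 2.5 3.0
  endloop
 endfacet
 facet normal 0.620 0.095 0.779
  outer loop
   vertex 3.5 3.6 3.9
   vertex 2.7 0.6 4.9
   vertex 4.8 2.5 3.0
  endloop
 endfacet
 facet normal 0.252 0.904 0.345
  outer loop
   vertex 3.5 3.6 3.9
   vertex 4.5 4.2 1.6
   vertex 0.3 4.3 4.4
  endloop
 endfacet
 facet normal 0.738 0.502 0.452
  outer loop
   vertex 3.5 3.6 3.9
   vertex 4.8 2.5 3.0
   vertex 4.5 4.2 1.6
  endloop
 endfacet
 facet normal -0.278 -0.050 0.959
  outer loop
   vertex 1.1 3.7 4.6
   vertex 0.3 4.3 4.4
   vertex 2.7 0.6 4.9
  endloop
 endfacet
 facet normal 0.249 0.588 0.769
  outer loop
   vertex 1.1 3.7 4.6
   vertex 3.5 3.6 3.9
   vertex 0.3 4.3 4.4
  endloop
 endfacet
 facet normal 0.281 0.235 0.930
  outer loop
   vertex 1.1 3.7 4.6
   vertex 2.7 0.6 4.9
   vertex 3.5 3.6 3.9
  endloop
 endfacet
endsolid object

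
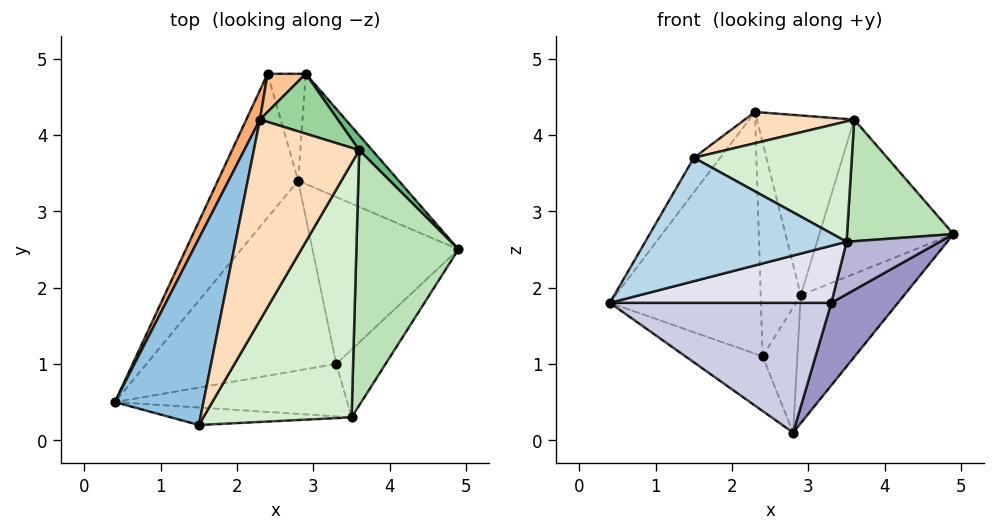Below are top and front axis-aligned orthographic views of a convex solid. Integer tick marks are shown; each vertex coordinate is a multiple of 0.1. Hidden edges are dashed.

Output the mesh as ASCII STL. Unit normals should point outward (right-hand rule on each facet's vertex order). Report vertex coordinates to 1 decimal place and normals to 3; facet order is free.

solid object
 facet normal 0.750 0.502 -0.432
  outer loop
   vertex 2.8 3.4 0.1
   vertex 2.9 4.8 1.9
   vertex 4.9 2.5 2.7
  endloop
 endfacet
 facet normal -0.855 0.095 0.510
  outer loop
   vertex 1.5 0.2 3.7
   vertex 2.3 4.2 4.3
   vertex 0.4 0.5 1.8
  endloop
 endfacet
 facet normal -0.028 -0.990 -0.140
  outer loop
   vertex 3.5 0.3 2.6
   vertex 1.5 0.2 3.7
   vertex 0.4 0.5 1.8
  endloop
 endfacet
 facet normal -0.737 0.240 -0.631
  outer loop
   vertex 2.4 4.8 1.1
   vertex 2.8 3.4 0.1
   vertex 0.4 0.5 1.8
  endloop
 endfacet
 facet normal 0.720 0.527 -0.450
  outer loop
   vertex 2.4 4.8 1.1
   vertex 2.9 4.8 1.9
   vertex 2.8 3.4 0.1
  endloop
 endfacet
 facet normal -0.902 0.428 0.052
  outer loop
   vertex 2.4 4.8 1.1
   vertex 0.4 0.5 1.8
   vertex 2.3 4.2 4.3
  endloop
 endfacet
 facet normal -0.271 0.948 0.169
  outer loop
   vertex 2.4 4.8 1.1
   vertex 2.3 4.2 4.3
   vertex 2.9 4.8 1.9
  endloop
 endfacet
 facet normal 0.029 -0.154 0.988
  outer loop
   vertex 3.6 3.8 4.2
   vertex 2.3 4.2 4.3
   vertex 1.5 0.2 3.7
  endloop
 endfacet
 facet normal 0.742 0.667 0.064
  outer loop
   vertex 3.6 3.8 4.2
   vertex 4.9 2.5 2.7
   vertex 2.9 4.8 1.9
  endloop
 endfacet
 facet normal 0.302 0.905 0.302
  outer loop
   vertex 3.6 3.8 4.2
   vertex 2.9 4.8 1.9
   vertex 2.3 4.2 4.3
  endloop
 endfacet
 facet normal 0.522 -0.367 0.770
  outer loop
   vertex 3.6 3.8 4.2
   vertex 3.5 0.3 2.6
   vertex 4.9 2.5 2.7
  endloop
 endfacet
 facet normal 0.460 -0.380 0.802
  outer loop
   vertex 3.6 3.8 4.2
   vertex 1.5 0.2 3.7
   vertex 3.5 0.3 2.6
  endloop
 endfacet
 facet normal 0.677 -0.326 -0.660
  outer loop
   vertex 3.3 1.0 1.8
   vertex 2.8 3.4 0.1
   vertex 4.9 2.5 2.7
  endloop
 endfacet
 facet normal 0.714 -0.429 -0.554
  outer loop
   vertex 3.3 1.0 1.8
   vertex 4.9 2.5 2.7
   vertex 3.5 0.3 2.6
  endloop
 endfacet
 facet normal 0.097 -0.562 -0.822
  outer loop
   vertex 3.3 1.0 1.8
   vertex 0.4 0.5 1.8
   vertex 2.8 3.4 0.1
  endloop
 endfacet
 facet normal 0.126 -0.731 -0.671
  outer loop
   vertex 3.3 1.0 1.8
   vertex 3.5 0.3 2.6
   vertex 0.4 0.5 1.8
  endloop
 endfacet
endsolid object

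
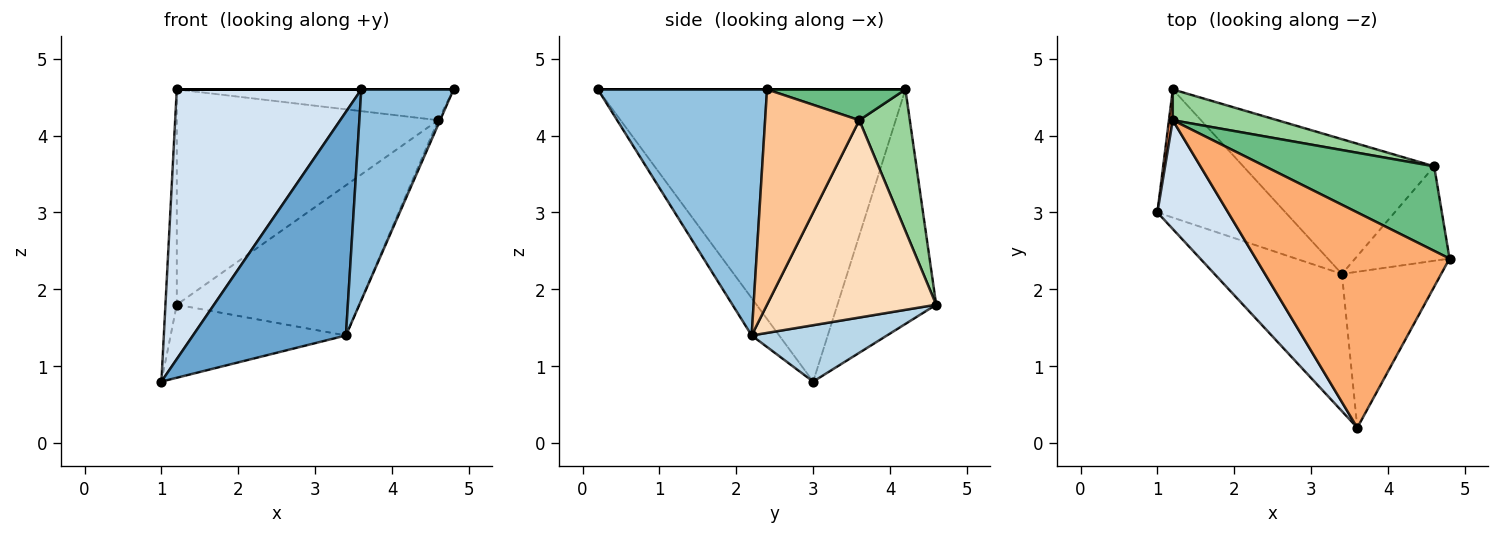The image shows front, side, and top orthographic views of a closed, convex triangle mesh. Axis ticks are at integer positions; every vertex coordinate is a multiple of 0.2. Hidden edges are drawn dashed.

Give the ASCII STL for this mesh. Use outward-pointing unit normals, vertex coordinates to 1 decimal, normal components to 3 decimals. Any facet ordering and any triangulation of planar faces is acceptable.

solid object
 facet normal -0.152 -0.842 -0.517
  outer loop
   vertex 3.4 2.2 1.4
   vertex 3.6 0.2 4.6
   vertex 1.0 3.0 0.8
  endloop
 endfacet
 facet normal 0.828 -0.451 -0.334
  outer loop
   vertex 3.4 2.2 1.4
   vertex 4.8 2.4 4.6
   vertex 3.6 0.2 4.6
  endloop
 endfacet
 facet normal 0.357 0.463 -0.812
  outer loop
   vertex 3.4 2.2 1.4
   vertex 1.0 3.0 0.8
   vertex 1.2 4.6 1.8
  endloop
 endfacet
 facet normal -0.840 -0.504 0.203
  outer loop
   vertex 1.2 4.2 4.6
   vertex 1.0 3.0 0.8
   vertex 3.6 0.2 4.6
  endloop
 endfacet
 facet normal -0.993 0.114 0.016
  outer loop
   vertex 1.2 4.2 4.6
   vertex 1.2 4.6 1.8
   vertex 1.0 3.0 0.8
  endloop
 endfacet
 facet normal 0.000 0.000 1.000
  outer loop
   vertex 1.2 4.2 4.6
   vertex 3.6 0.2 4.6
   vertex 4.8 2.4 4.6
  endloop
 endfacet
 facet normal 0.916 0.019 -0.402
  outer loop
   vertex 4.6 3.6 4.2
   vertex 4.8 2.4 4.6
   vertex 3.4 2.2 1.4
  endloop
 endfacet
 facet normal 0.568 0.612 -0.550
  outer loop
   vertex 4.6 3.6 4.2
   vertex 3.4 2.2 1.4
   vertex 1.2 4.6 1.8
  endloop
 endfacet
 facet normal 0.168 0.337 0.926
  outer loop
   vertex 4.6 3.6 4.2
   vertex 1.2 4.2 4.6
   vertex 4.8 2.4 4.6
  endloop
 endfacet
 facet normal 0.188 0.972 0.139
  outer loop
   vertex 4.6 3.6 4.2
   vertex 1.2 4.6 1.8
   vertex 1.2 4.2 4.6
  endloop
 endfacet
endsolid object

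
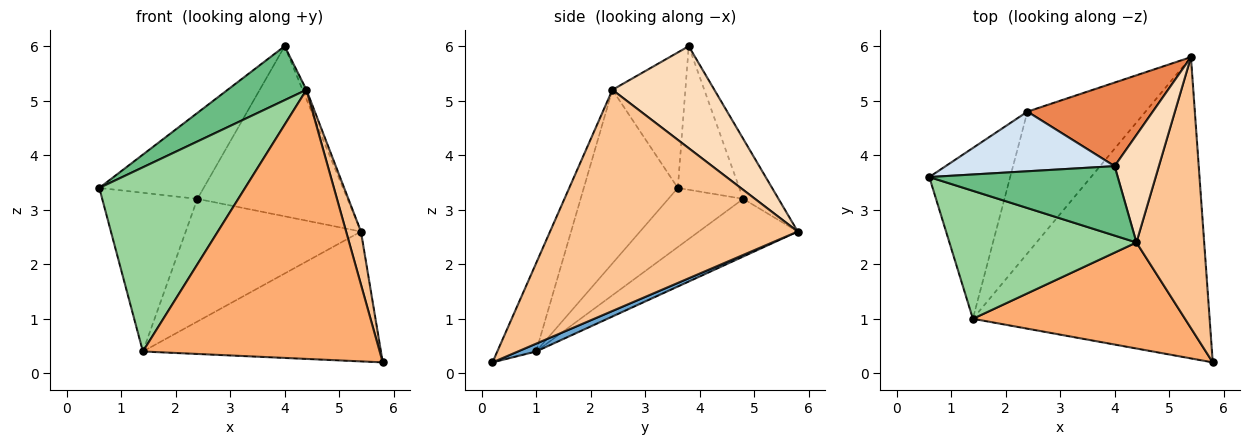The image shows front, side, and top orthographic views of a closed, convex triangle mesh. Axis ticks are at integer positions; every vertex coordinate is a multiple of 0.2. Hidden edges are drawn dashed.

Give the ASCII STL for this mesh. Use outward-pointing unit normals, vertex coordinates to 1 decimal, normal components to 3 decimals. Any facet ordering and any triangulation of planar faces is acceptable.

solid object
 facet normal 0.030 0.396 -0.918
  outer loop
   vertex 1.4 1.0 0.4
   vertex 5.4 5.8 2.6
   vertex 5.8 0.2 0.2
  endloop
 endfacet
 facet normal -0.472 0.600 -0.646
  outer loop
   vertex 2.4 4.8 3.2
   vertex 1.4 1.0 0.4
   vertex 0.6 3.6 3.4
  endloop
 endfacet
 facet normal -0.346 0.614 -0.709
  outer loop
   vertex 2.4 4.8 3.2
   vertex 5.4 5.8 2.6
   vertex 1.4 1.0 0.4
  endloop
 endfacet
 facet normal -0.436 0.739 0.513
  outer loop
   vertex 2.4 4.8 3.2
   vertex 0.6 3.6 3.4
   vertex 4.0 3.8 6.0
  endloop
 endfacet
 facet normal -0.206 0.878 0.432
  outer loop
   vertex 2.4 4.8 3.2
   vertex 4.0 3.8 6.0
   vertex 5.4 5.8 2.6
  endloop
 endfacet
 facet normal -0.151 -0.920 0.362
  outer loop
   vertex 4.4 2.4 5.2
   vertex 1.4 1.0 0.4
   vertex 5.8 0.2 0.2
  endloop
 endfacet
 facet normal 0.955 -0.057 0.292
  outer loop
   vertex 4.4 2.4 5.2
   vertex 5.8 0.2 0.2
   vertex 5.4 5.8 2.6
  endloop
 endfacet
 facet normal 0.917 0.035 0.398
  outer loop
   vertex 4.4 2.4 5.2
   vertex 5.4 5.8 2.6
   vertex 4.0 3.8 6.0
  endloop
 endfacet
 facet normal -0.494 -0.533 0.687
  outer loop
   vertex 4.4 2.4 5.2
   vertex 4.0 3.8 6.0
   vertex 0.6 3.6 3.4
  endloop
 endfacet
 facet normal -0.468 -0.726 0.504
  outer loop
   vertex 4.4 2.4 5.2
   vertex 0.6 3.6 3.4
   vertex 1.4 1.0 0.4
  endloop
 endfacet
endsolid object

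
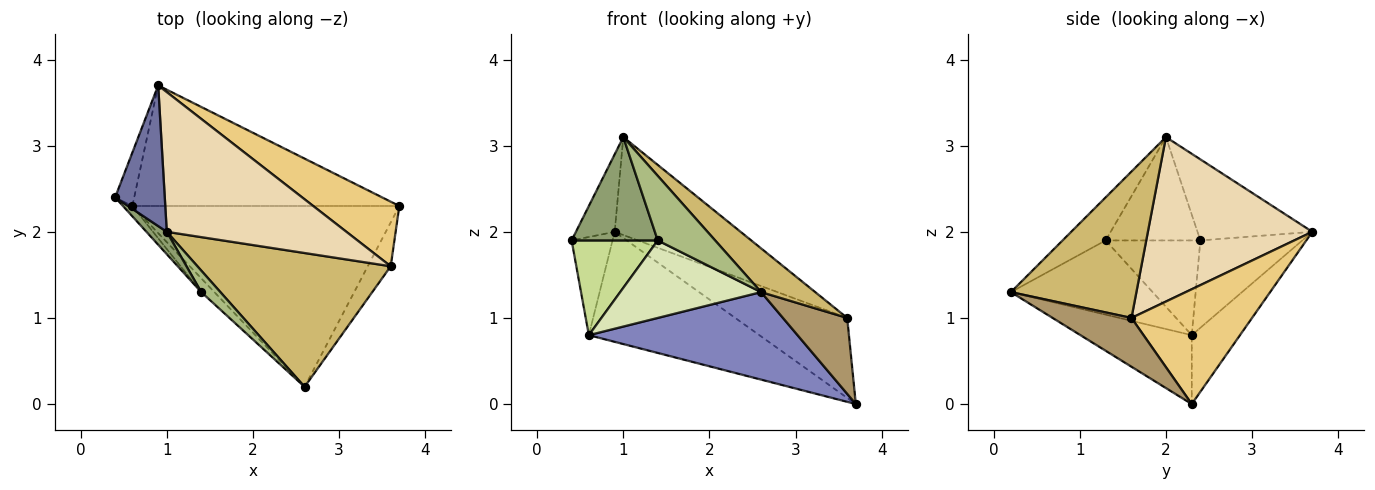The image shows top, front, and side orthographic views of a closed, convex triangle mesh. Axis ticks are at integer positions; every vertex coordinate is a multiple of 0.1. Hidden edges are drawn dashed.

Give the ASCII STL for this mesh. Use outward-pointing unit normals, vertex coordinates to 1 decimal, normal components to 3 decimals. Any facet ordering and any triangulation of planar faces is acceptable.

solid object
 facet normal -0.819 0.277 0.502
  outer loop
   vertex 0.9 3.7 2.0
   vertex 0.4 2.4 1.9
   vertex 1.0 2.0 3.1
  endloop
 endfacet
 facet normal -0.226 -0.424 -0.877
  outer loop
   vertex 0.6 2.3 0.8
   vertex 3.7 2.3 0.0
   vertex 2.6 0.2 1.3
  endloop
 endfacet
 facet normal -0.910 0.365 -0.199
  outer loop
   vertex 0.6 2.3 0.8
   vertex 0.4 2.4 1.9
   vertex 0.9 3.7 2.0
  endloop
 endfacet
 facet normal -0.187 0.662 -0.726
  outer loop
   vertex 0.6 2.3 0.8
   vertex 0.9 3.7 2.0
   vertex 3.7 2.3 0.0
  endloop
 endfacet
 facet normal -0.732 -0.666 0.144
  outer loop
   vertex 1.4 1.3 1.9
   vertex 1.0 2.0 3.1
   vertex 0.4 2.4 1.9
  endloop
 endfacet
 facet normal -0.580 -0.773 0.258
  outer loop
   vertex 1.4 1.3 1.9
   vertex 2.6 0.2 1.3
   vertex 1.0 2.0 3.1
  endloop
 endfacet
 facet normal -0.738 -0.671 -0.073
  outer loop
   vertex 1.4 1.3 1.9
   vertex 0.4 2.4 1.9
   vertex 0.6 2.3 0.8
  endloop
 endfacet
 facet normal -0.704 -0.700 -0.124
  outer loop
   vertex 1.4 1.3 1.9
   vertex 0.6 2.3 0.8
   vertex 2.6 0.2 1.3
  endloop
 endfacet
 facet normal 0.728 -0.594 -0.343
  outer loop
   vertex 3.6 1.6 1.0
   vertex 2.6 0.2 1.3
   vertex 3.7 2.3 0.0
  endloop
 endfacet
 facet normal 0.584 -0.252 0.771
  outer loop
   vertex 3.6 1.6 1.0
   vertex 1.0 2.0 3.1
   vertex 2.6 0.2 1.3
  endloop
 endfacet
 facet normal 0.642 0.596 0.482
  outer loop
   vertex 3.6 1.6 1.0
   vertex 3.7 2.3 0.0
   vertex 0.9 3.7 2.0
  endloop
 endfacet
 facet normal 0.600 0.459 0.655
  outer loop
   vertex 3.6 1.6 1.0
   vertex 0.9 3.7 2.0
   vertex 1.0 2.0 3.1
  endloop
 endfacet
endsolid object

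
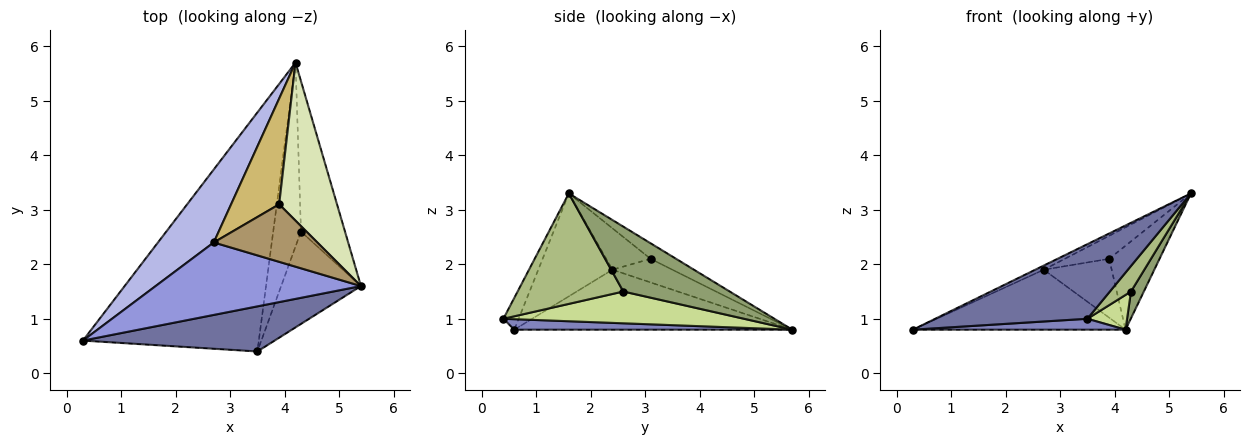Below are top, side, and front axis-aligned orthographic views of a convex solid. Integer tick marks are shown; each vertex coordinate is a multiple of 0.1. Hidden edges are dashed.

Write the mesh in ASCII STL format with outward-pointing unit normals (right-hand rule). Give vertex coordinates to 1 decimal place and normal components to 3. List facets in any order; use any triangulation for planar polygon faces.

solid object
 facet normal -0.086 -0.853 0.515
  outer loop
   vertex 3.5 0.4 1.0
   vertex 5.4 1.6 3.3
   vertex 0.3 0.6 0.8
  endloop
 endfacet
 facet normal 0.059 -0.045 -0.997
  outer loop
   vertex 3.5 0.4 1.0
   vertex 0.3 0.6 0.8
   vertex 4.2 5.7 0.8
  endloop
 endfacet
 facet normal -0.448 0.051 0.893
  outer loop
   vertex 2.7 2.4 1.9
   vertex 0.3 0.6 0.8
   vertex 5.4 1.6 3.3
  endloop
 endfacet
 facet normal -0.639 0.488 0.594
  outer loop
   vertex 2.7 2.4 1.9
   vertex 4.2 5.7 0.8
   vertex 0.3 0.6 0.8
  endloop
 endfacet
 facet normal 0.823 -0.100 -0.559
  outer loop
   vertex 4.3 2.6 1.5
   vertex 4.2 5.7 0.8
   vertex 5.4 1.6 3.3
  endloop
 endfacet
 facet normal 0.800 -0.160 -0.578
  outer loop
   vertex 4.3 2.6 1.5
   vertex 5.4 1.6 3.3
   vertex 3.5 0.4 1.0
  endloop
 endfacet
 facet normal 0.747 -0.123 -0.653
  outer loop
   vertex 4.3 2.6 1.5
   vertex 3.5 0.4 1.0
   vertex 4.2 5.7 0.8
  endloop
 endfacet
 facet normal -0.231 0.456 0.859
  outer loop
   vertex 3.9 3.1 2.1
   vertex 5.4 1.6 3.3
   vertex 4.2 5.7 0.8
  endloop
 endfacet
 facet normal -0.348 0.348 0.870
  outer loop
   vertex 3.9 3.1 2.1
   vertex 2.7 2.4 1.9
   vertex 5.4 1.6 3.3
  endloop
 endfacet
 facet normal -0.395 0.447 0.803
  outer loop
   vertex 3.9 3.1 2.1
   vertex 4.2 5.7 0.8
   vertex 2.7 2.4 1.9
  endloop
 endfacet
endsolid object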